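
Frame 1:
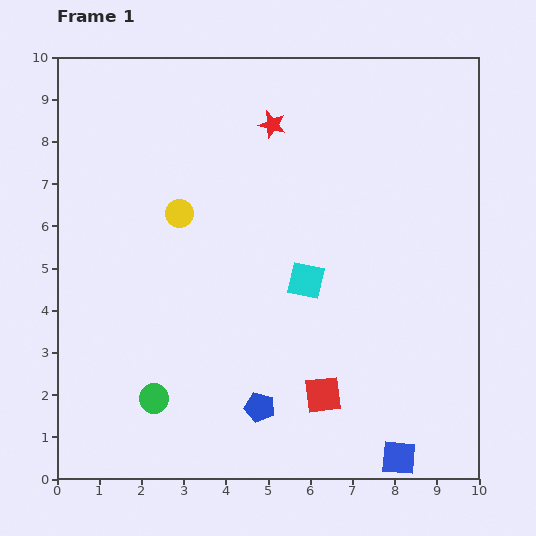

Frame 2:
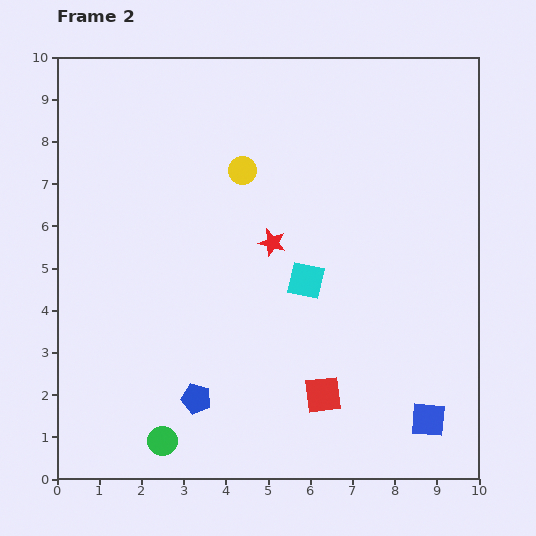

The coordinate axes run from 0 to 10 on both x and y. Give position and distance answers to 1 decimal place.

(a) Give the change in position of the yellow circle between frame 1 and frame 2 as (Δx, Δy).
(1.5, 1.0)

The yellow circle was at (2.9, 6.3) in frame 1 and (4.4, 7.3) in frame 2.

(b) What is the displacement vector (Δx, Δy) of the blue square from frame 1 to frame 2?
(0.7, 0.9)

The blue square was at (8.1, 0.5) in frame 1 and (8.8, 1.4) in frame 2.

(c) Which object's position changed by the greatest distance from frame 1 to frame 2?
the red star

(moved 2.8; next 1.8)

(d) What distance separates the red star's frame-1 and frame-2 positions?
2.8

The red star moved from (5.1, 8.4) to (5.1, 5.6), a distance of √(0.0² + 2.8²) ≈ 2.8.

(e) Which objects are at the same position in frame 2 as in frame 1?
the red square, the cyan square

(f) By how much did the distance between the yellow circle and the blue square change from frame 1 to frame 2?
-0.4

Distance in frame 1: 7.8. Distance in frame 2: 7.4.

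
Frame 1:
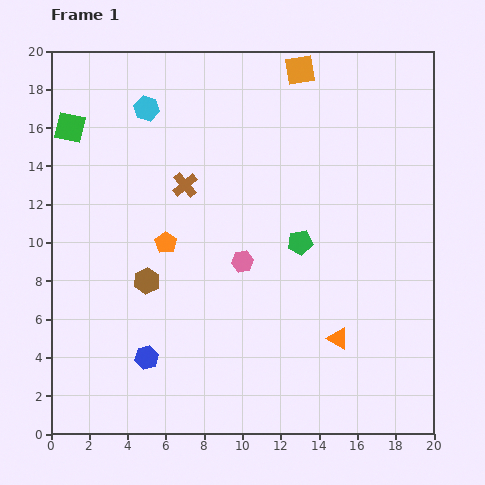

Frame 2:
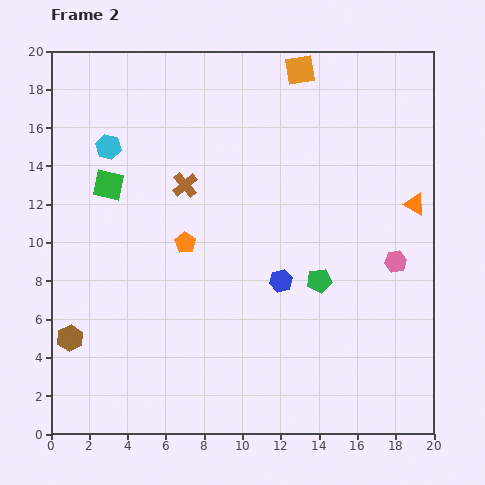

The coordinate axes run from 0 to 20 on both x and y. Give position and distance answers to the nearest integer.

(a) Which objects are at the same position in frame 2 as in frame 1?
the brown cross, the orange square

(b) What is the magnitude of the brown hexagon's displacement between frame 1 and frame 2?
5

The brown hexagon moved from (5, 8) to (1, 5), a distance of √(4² + 3²) ≈ 5.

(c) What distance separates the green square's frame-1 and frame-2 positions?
4

The green square moved from (1, 16) to (3, 13), a distance of √(2² + 3²) ≈ 4.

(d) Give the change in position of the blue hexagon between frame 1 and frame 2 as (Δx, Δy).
(7, 4)

The blue hexagon was at (5, 4) in frame 1 and (12, 8) in frame 2.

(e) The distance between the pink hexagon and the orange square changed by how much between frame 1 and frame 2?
+1

Distance in frame 1: 10. Distance in frame 2: 11.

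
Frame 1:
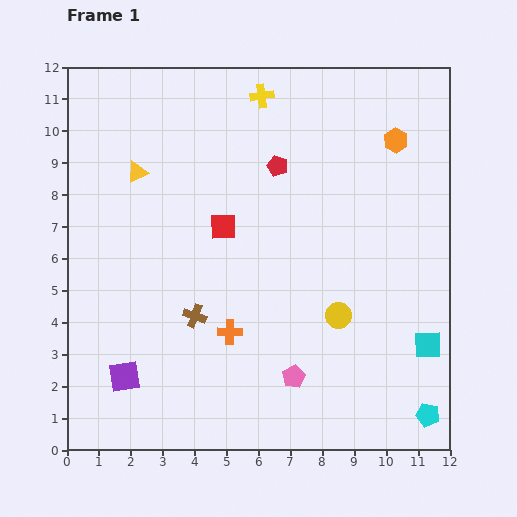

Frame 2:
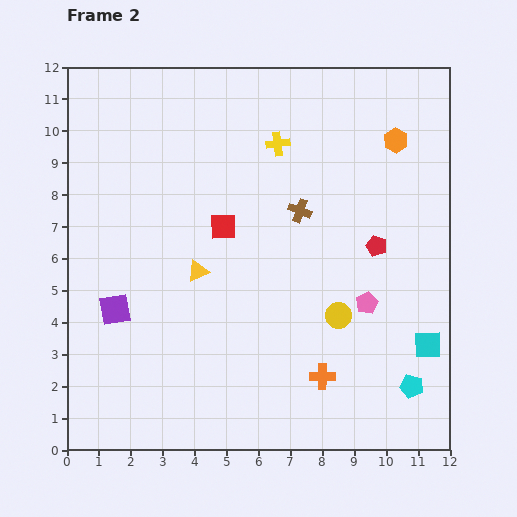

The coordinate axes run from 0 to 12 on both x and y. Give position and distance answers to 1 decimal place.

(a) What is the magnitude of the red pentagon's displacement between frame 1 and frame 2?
4.0

The red pentagon moved from (6.6, 8.9) to (9.7, 6.4), a distance of √(3.1² + 2.5²) ≈ 4.0.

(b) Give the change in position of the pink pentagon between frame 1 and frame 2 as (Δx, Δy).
(2.3, 2.3)

The pink pentagon was at (7.1, 2.3) in frame 1 and (9.4, 4.6) in frame 2.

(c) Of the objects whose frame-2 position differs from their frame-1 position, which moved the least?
the cyan pentagon

(moved 1.0)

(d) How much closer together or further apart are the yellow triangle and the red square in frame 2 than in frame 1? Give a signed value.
-1.6

Distance in frame 1: 3.2. Distance in frame 2: 1.6.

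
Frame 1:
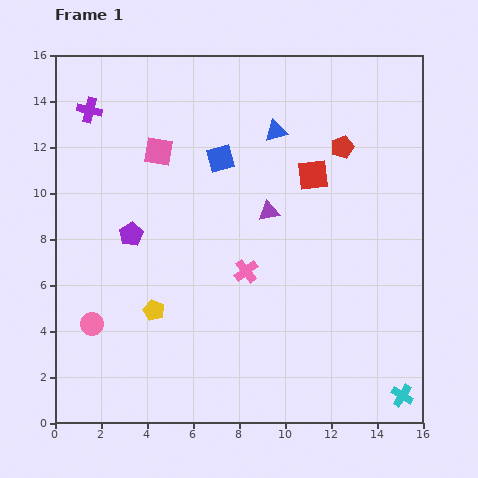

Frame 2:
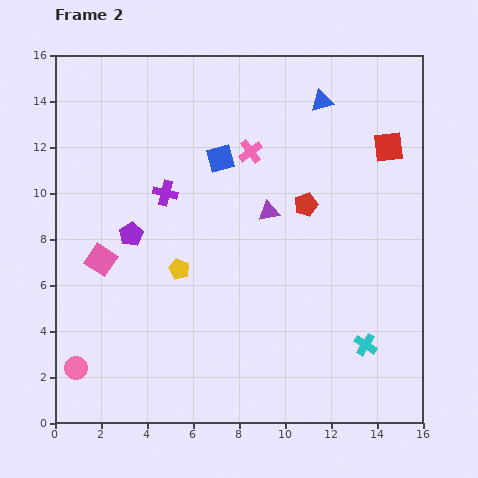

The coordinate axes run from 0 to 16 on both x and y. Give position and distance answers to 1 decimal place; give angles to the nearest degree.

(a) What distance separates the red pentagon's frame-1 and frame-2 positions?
3.0

The red pentagon moved from (12.5, 12.0) to (10.9, 9.5), a distance of √(1.6² + 2.5²) ≈ 3.0.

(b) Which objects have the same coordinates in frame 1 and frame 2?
the purple triangle, the blue square, the purple pentagon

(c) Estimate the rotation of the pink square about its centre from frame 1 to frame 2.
23° clockwise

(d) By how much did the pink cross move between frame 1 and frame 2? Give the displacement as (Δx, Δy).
(0.2, 5.2)

The pink cross was at (8.3, 6.6) in frame 1 and (8.5, 11.8) in frame 2.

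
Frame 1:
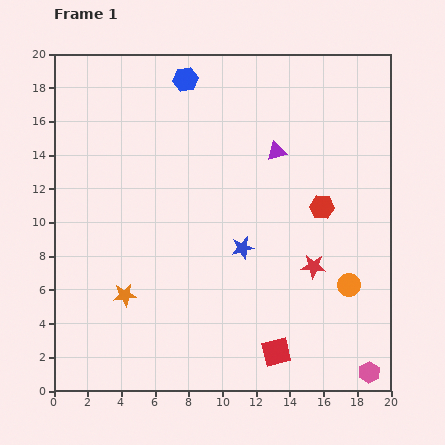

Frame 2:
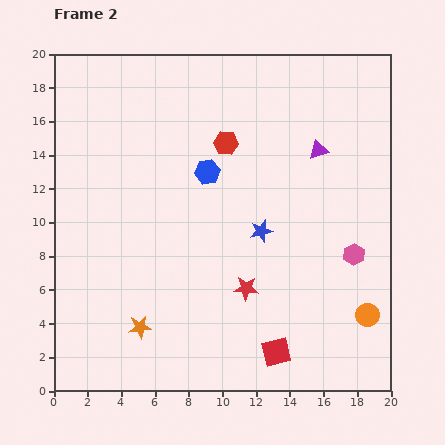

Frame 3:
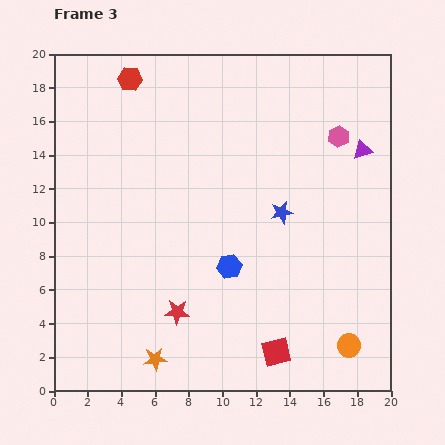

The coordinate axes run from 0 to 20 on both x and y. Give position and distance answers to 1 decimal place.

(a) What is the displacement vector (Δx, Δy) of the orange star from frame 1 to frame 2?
(0.9, -1.9)

The orange star was at (4.2, 5.7) in frame 1 and (5.1, 3.8) in frame 2.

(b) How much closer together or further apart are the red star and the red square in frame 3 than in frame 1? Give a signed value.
+0.8

Distance in frame 1: 5.6. Distance in frame 3: 6.4.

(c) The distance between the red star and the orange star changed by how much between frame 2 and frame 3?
-3.6

Distance in frame 2: 6.7. Distance in frame 3: 3.1.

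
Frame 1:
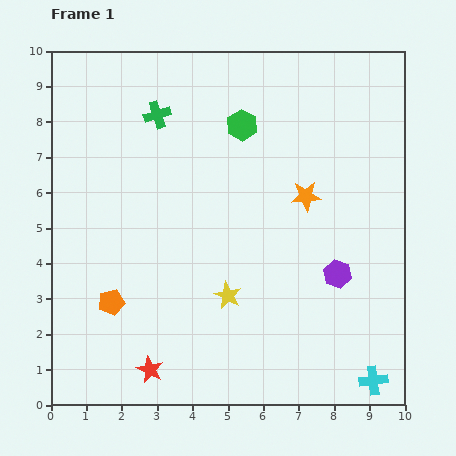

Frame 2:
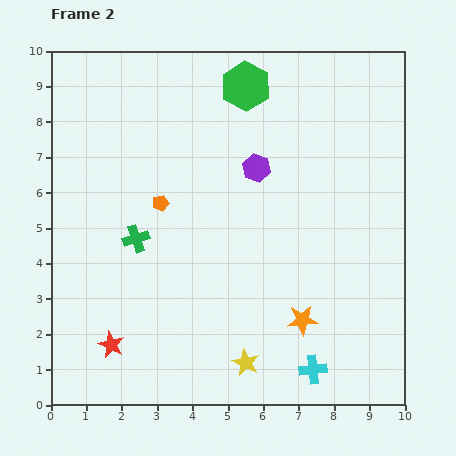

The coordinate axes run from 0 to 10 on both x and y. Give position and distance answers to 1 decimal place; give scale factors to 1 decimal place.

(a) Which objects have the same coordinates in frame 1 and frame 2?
none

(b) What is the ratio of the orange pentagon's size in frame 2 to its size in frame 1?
0.6×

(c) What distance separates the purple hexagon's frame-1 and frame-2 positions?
3.8

The purple hexagon moved from (8.1, 3.7) to (5.8, 6.7), a distance of √(2.3² + 3.0²) ≈ 3.8.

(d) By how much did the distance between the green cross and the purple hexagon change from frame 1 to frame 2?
-2.9

Distance in frame 1: 6.8. Distance in frame 2: 3.9.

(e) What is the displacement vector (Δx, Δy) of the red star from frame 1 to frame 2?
(-1.1, 0.7)

The red star was at (2.8, 1.0) in frame 1 and (1.7, 1.7) in frame 2.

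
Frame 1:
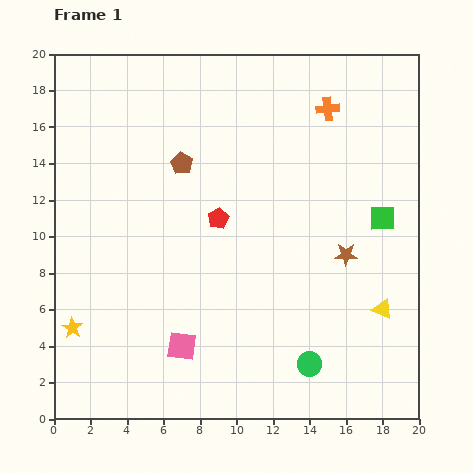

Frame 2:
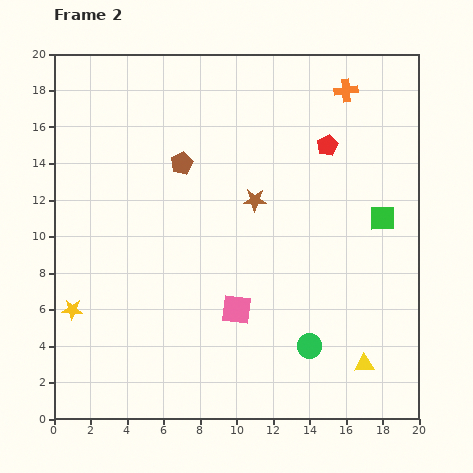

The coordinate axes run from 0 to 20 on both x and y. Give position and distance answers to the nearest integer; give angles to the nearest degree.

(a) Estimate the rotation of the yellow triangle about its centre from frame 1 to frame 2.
26° counter-clockwise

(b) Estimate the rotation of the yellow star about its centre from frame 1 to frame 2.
29° counter-clockwise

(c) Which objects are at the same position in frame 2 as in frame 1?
the green square, the brown pentagon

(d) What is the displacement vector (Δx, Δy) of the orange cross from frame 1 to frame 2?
(1, 1)

The orange cross was at (15, 17) in frame 1 and (16, 18) in frame 2.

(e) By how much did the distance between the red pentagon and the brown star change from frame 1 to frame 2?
-2

Distance in frame 1: 7. Distance in frame 2: 5.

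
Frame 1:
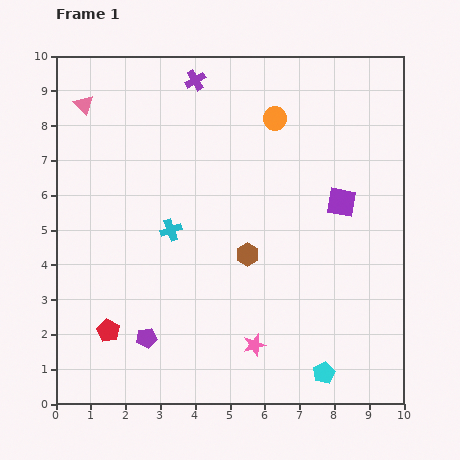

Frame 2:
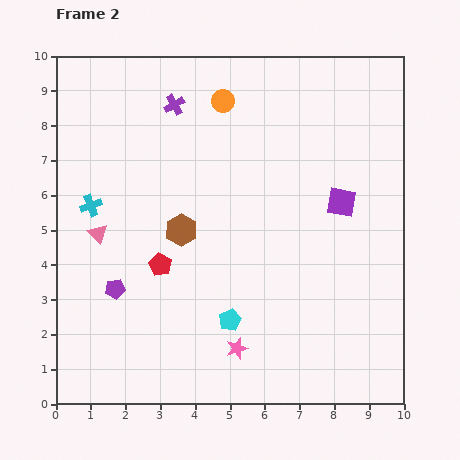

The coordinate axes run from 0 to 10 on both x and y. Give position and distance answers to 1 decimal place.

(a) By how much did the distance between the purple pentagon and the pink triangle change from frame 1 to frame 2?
-5.2

Distance in frame 1: 6.9. Distance in frame 2: 1.7.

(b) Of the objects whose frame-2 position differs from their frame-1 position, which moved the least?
the pink star

(moved 0.5)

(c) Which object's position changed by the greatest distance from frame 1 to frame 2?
the pink triangle

(moved 3.7; next 3.1)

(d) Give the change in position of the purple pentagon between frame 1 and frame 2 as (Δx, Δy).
(-0.9, 1.4)

The purple pentagon was at (2.6, 1.9) in frame 1 and (1.7, 3.3) in frame 2.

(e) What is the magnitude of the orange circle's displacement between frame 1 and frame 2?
1.6

The orange circle moved from (6.3, 8.2) to (4.8, 8.7), a distance of √(1.5² + 0.5²) ≈ 1.6.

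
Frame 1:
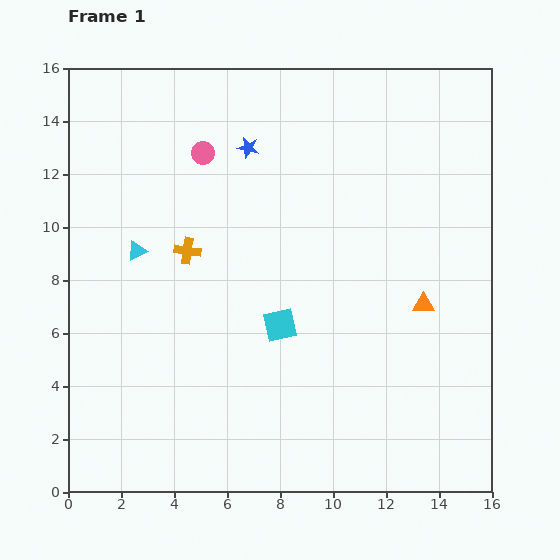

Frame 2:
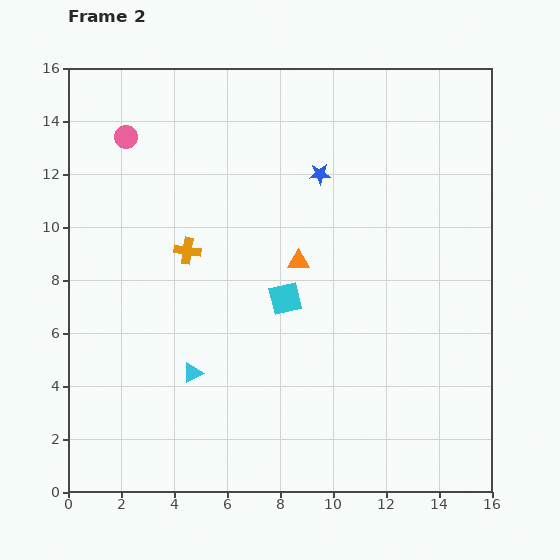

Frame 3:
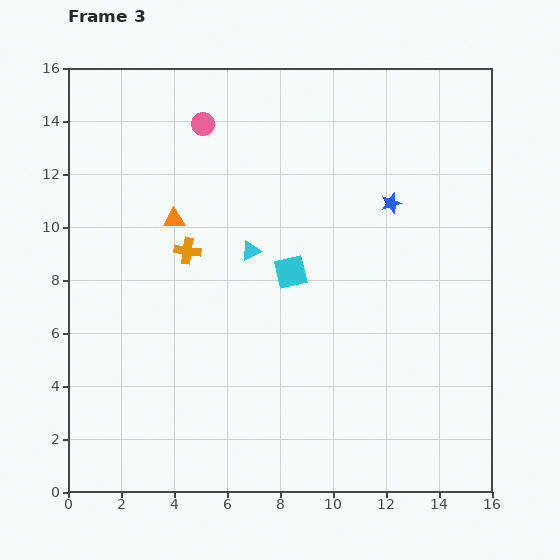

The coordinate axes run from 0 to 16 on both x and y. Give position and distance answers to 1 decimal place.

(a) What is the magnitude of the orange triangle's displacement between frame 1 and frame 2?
5.0

The orange triangle moved from (13.4, 7.1) to (8.7, 8.7), a distance of √(4.7² + 1.6²) ≈ 5.0.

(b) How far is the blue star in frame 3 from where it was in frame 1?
5.8

The blue star moved from (6.8, 13.0) to (12.2, 10.9), a distance of √(5.4² + 2.1²) ≈ 5.8.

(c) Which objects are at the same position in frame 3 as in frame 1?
the orange cross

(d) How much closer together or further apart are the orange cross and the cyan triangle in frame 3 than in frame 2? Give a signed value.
-2.2

Distance in frame 2: 4.6. Distance in frame 3: 2.4.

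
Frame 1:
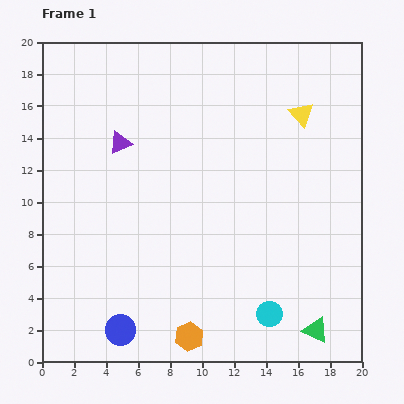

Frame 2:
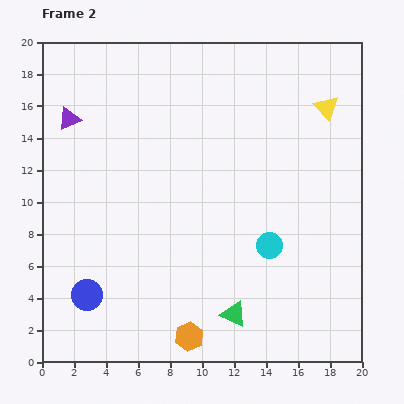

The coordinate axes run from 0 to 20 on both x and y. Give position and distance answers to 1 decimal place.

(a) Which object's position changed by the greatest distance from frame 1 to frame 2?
the green triangle

(moved 5.2; next 4.3)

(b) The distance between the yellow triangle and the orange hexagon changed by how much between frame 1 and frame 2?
+1.1

Distance in frame 1: 15.6. Distance in frame 2: 16.7.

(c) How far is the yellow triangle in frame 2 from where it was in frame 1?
1.6

The yellow triangle moved from (16.2, 15.5) to (17.8, 15.9), a distance of √(1.6² + 0.4²) ≈ 1.6.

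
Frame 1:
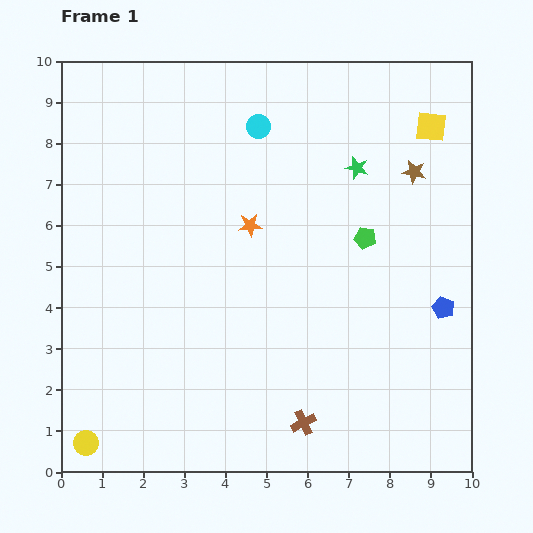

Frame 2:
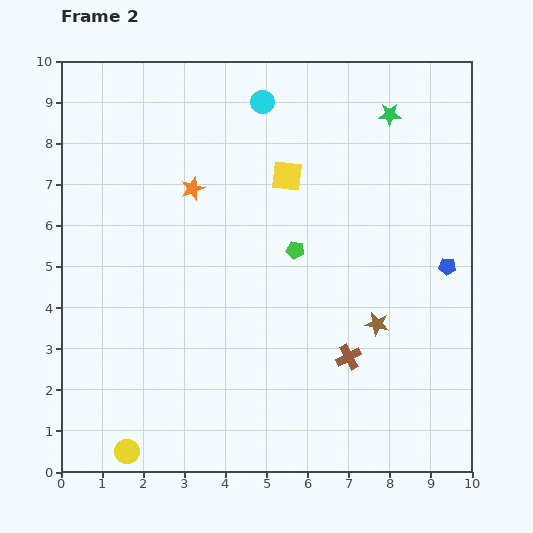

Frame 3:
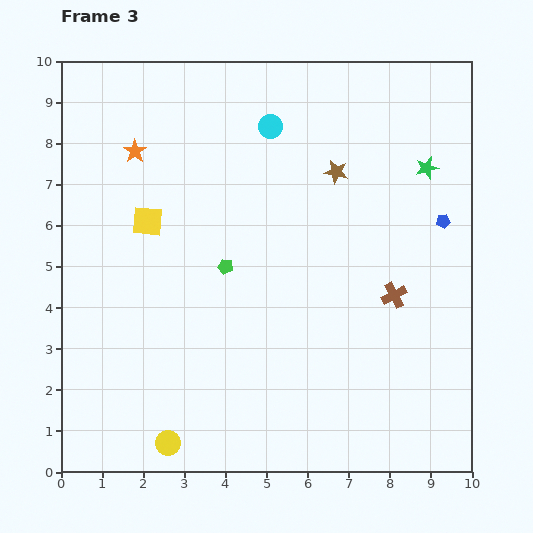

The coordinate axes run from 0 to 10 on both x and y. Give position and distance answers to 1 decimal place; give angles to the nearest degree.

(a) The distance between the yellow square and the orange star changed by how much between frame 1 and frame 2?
-2.7

Distance in frame 1: 5.0. Distance in frame 2: 2.3.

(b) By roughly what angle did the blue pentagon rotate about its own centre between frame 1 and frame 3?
30° counter-clockwise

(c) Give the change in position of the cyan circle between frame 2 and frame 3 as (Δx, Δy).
(0.2, -0.6)

The cyan circle was at (4.9, 9.0) in frame 2 and (5.1, 8.4) in frame 3.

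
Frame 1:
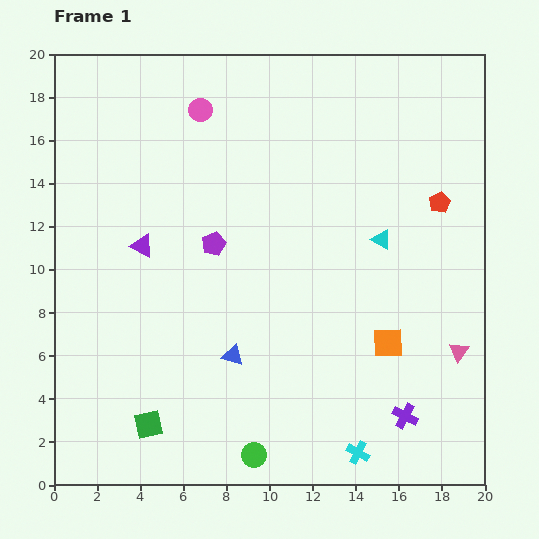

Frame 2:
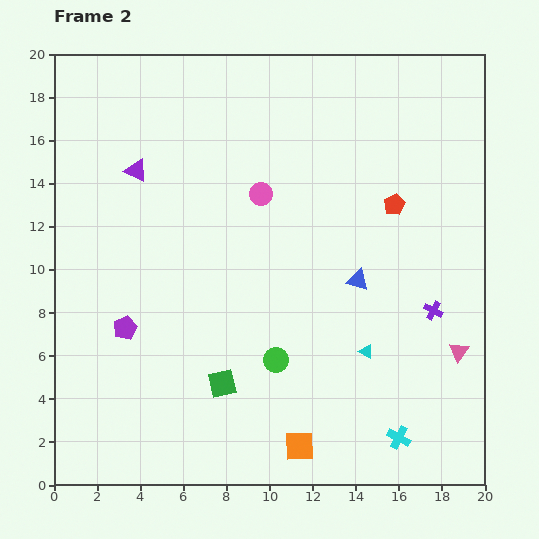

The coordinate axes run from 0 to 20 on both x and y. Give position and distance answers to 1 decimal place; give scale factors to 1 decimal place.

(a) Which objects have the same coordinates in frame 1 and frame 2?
the pink triangle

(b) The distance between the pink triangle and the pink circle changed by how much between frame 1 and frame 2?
-4.7

Distance in frame 1: 16.4. Distance in frame 2: 11.7.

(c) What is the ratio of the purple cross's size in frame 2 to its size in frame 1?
0.8×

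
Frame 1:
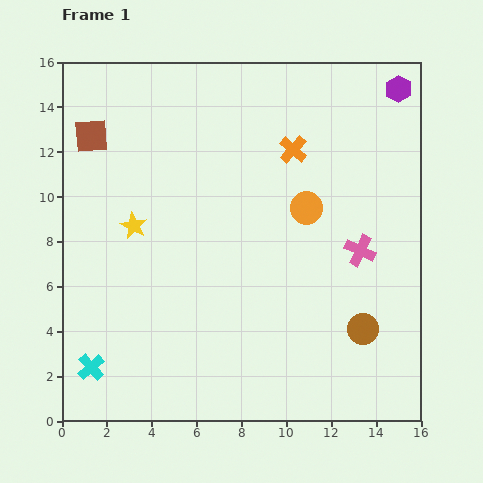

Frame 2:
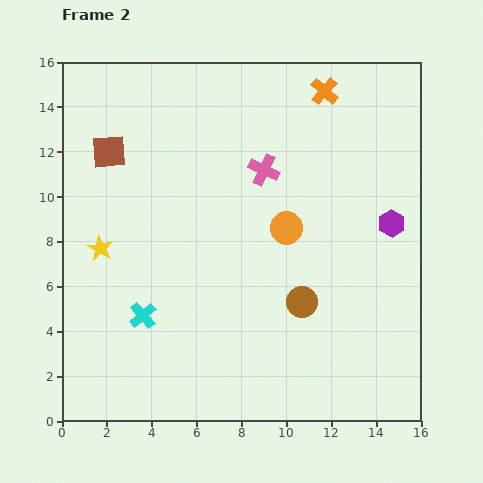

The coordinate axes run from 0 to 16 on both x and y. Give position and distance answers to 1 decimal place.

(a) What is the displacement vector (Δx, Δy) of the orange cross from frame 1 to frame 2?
(1.4, 2.6)

The orange cross was at (10.3, 12.1) in frame 1 and (11.7, 14.7) in frame 2.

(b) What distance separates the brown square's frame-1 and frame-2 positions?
1.1

The brown square moved from (1.3, 12.7) to (2.1, 12.0), a distance of √(0.8² + 0.7²) ≈ 1.1.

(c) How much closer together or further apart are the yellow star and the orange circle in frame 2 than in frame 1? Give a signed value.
+0.6

Distance in frame 1: 7.7. Distance in frame 2: 8.3.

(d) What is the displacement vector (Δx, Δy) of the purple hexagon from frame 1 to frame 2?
(-0.3, -6.0)

The purple hexagon was at (15.0, 14.8) in frame 1 and (14.7, 8.8) in frame 2.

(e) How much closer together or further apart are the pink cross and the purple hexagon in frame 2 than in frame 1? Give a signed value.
-1.2

Distance in frame 1: 7.4. Distance in frame 2: 6.2.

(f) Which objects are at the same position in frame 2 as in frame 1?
none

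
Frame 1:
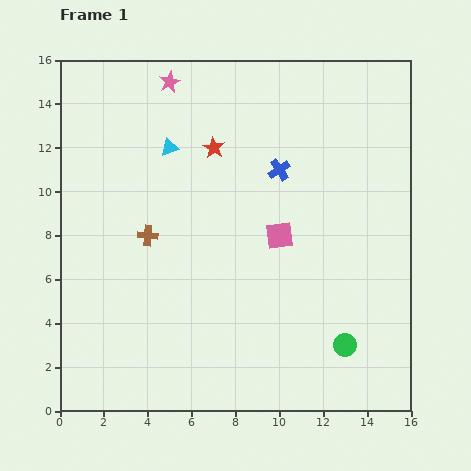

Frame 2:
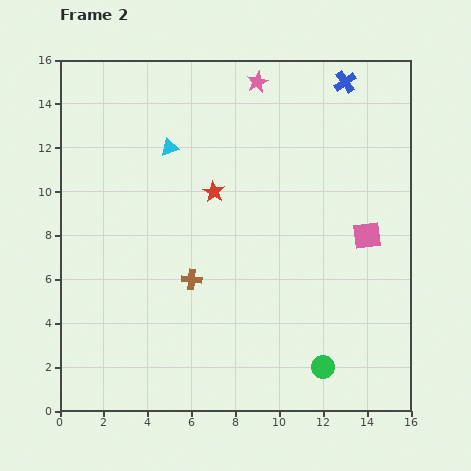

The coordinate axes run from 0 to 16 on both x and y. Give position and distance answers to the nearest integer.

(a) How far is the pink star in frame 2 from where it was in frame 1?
4

The pink star moved from (5, 15) to (9, 15), a distance of √(4² + 0²) ≈ 4.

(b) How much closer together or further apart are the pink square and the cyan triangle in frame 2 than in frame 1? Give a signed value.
+4

Distance in frame 1: 6. Distance in frame 2: 10.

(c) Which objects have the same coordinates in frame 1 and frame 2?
the cyan triangle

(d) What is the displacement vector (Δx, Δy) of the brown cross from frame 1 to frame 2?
(2, -2)

The brown cross was at (4, 8) in frame 1 and (6, 6) in frame 2.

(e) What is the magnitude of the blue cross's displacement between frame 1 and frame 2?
5

The blue cross moved from (10, 11) to (13, 15), a distance of √(3² + 4²) ≈ 5.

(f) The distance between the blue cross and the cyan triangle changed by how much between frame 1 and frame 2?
+4

Distance in frame 1: 5. Distance in frame 2: 9.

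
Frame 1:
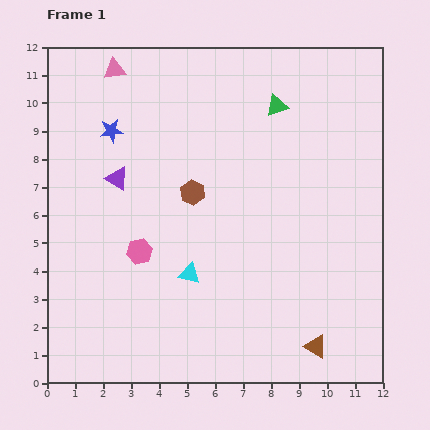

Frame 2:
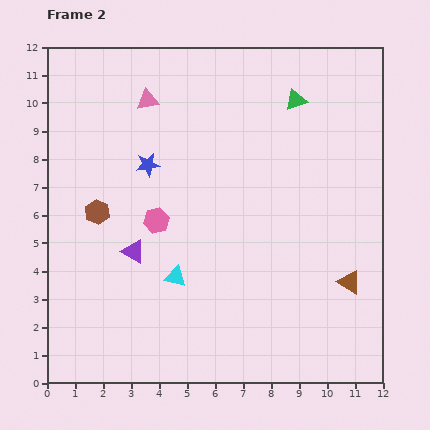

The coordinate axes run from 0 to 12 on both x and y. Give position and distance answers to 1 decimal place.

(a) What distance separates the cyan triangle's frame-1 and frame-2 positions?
0.5

The cyan triangle moved from (5.1, 3.9) to (4.6, 3.8), a distance of √(0.5² + 0.1²) ≈ 0.5.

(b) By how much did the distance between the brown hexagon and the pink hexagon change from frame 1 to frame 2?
-0.7

Distance in frame 1: 2.8. Distance in frame 2: 2.1.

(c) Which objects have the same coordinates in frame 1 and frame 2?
none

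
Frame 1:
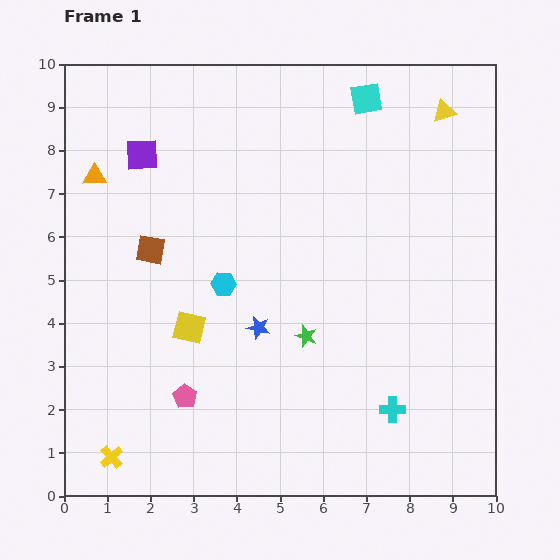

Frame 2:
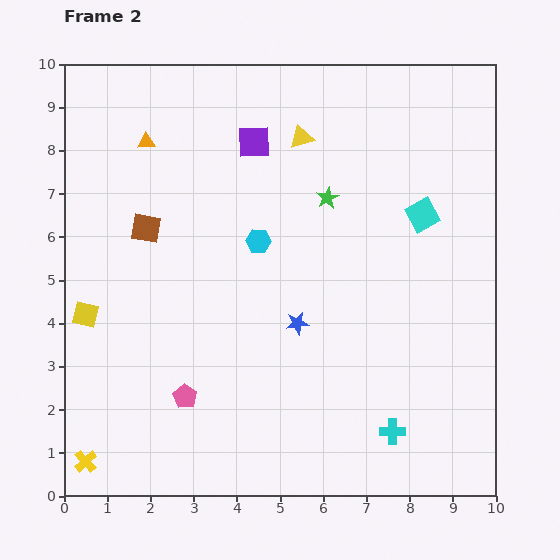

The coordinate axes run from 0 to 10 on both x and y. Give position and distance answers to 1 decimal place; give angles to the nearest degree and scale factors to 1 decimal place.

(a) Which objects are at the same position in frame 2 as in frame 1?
the pink pentagon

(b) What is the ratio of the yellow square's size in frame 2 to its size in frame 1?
0.8×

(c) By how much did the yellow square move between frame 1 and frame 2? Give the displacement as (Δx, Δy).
(-2.4, 0.3)

The yellow square was at (2.9, 3.9) in frame 1 and (0.5, 4.2) in frame 2.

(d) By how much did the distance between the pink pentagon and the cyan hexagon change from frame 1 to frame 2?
+1.2

Distance in frame 1: 2.8. Distance in frame 2: 4.0.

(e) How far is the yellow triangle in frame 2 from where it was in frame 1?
3.4

The yellow triangle moved from (8.8, 8.9) to (5.5, 8.3), a distance of √(3.3² + 0.6²) ≈ 3.4.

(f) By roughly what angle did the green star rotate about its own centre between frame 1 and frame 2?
24° clockwise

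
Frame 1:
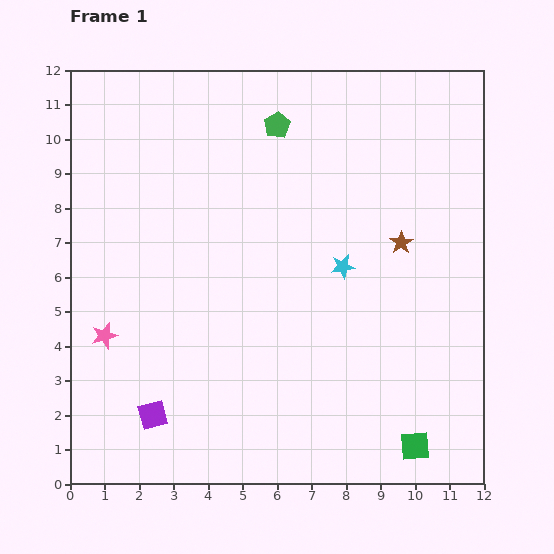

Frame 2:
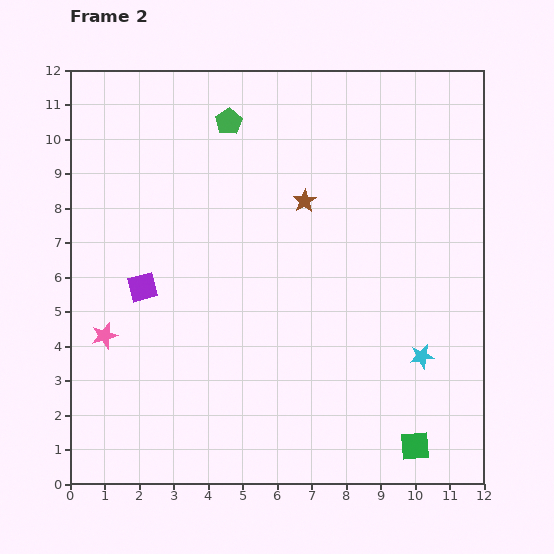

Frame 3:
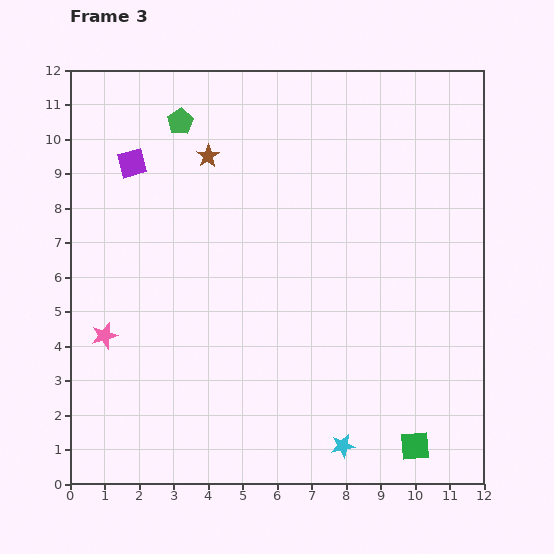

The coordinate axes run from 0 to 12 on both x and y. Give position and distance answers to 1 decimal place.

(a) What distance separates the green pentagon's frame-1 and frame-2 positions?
1.4

The green pentagon moved from (6.0, 10.4) to (4.6, 10.5), a distance of √(1.4² + 0.1²) ≈ 1.4.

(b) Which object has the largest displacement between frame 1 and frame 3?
the purple square

(moved 7.3; next 6.1)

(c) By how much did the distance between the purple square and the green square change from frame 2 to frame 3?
+2.5

Distance in frame 2: 9.1. Distance in frame 3: 11.6.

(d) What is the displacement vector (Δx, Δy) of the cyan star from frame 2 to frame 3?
(-2.3, -2.6)

The cyan star was at (10.2, 3.7) in frame 2 and (7.9, 1.1) in frame 3.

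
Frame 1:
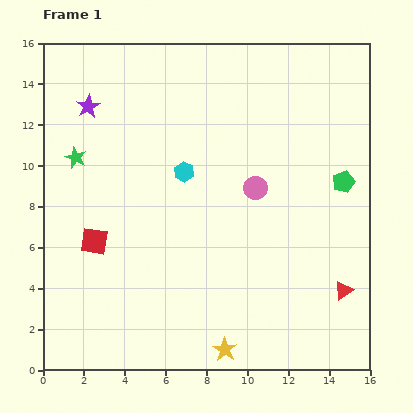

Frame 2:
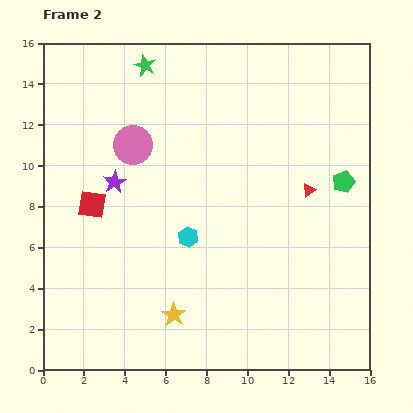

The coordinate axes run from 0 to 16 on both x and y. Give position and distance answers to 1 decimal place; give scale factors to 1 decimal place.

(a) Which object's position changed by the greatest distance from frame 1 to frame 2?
the pink circle

(moved 6.4; next 5.6)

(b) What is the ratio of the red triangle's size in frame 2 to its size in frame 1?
0.7×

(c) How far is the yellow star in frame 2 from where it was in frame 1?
3.0

The yellow star moved from (8.9, 1.0) to (6.4, 2.7), a distance of √(2.5² + 1.7²) ≈ 3.0.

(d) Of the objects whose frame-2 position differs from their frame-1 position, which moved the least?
the red square

(moved 1.8)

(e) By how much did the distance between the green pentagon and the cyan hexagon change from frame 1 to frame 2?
+0.3

Distance in frame 1: 7.8. Distance in frame 2: 8.1.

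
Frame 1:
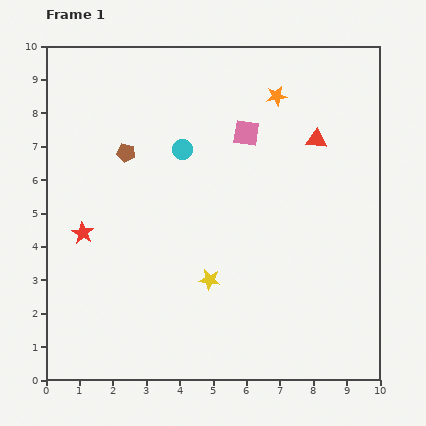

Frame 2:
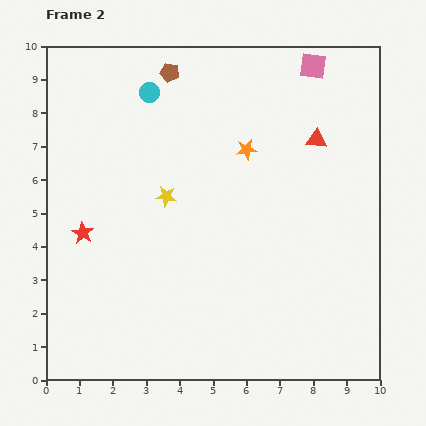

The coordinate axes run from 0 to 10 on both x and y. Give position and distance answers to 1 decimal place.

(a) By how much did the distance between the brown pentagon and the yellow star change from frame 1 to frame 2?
-0.8

Distance in frame 1: 4.5. Distance in frame 2: 3.7.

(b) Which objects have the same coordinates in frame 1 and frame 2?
the red star, the red triangle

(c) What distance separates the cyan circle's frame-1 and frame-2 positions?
2.0

The cyan circle moved from (4.1, 6.9) to (3.1, 8.6), a distance of √(1.0² + 1.7²) ≈ 2.0.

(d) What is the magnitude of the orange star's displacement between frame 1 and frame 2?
1.8

The orange star moved from (6.9, 8.5) to (6.0, 6.9), a distance of √(0.9² + 1.6²) ≈ 1.8.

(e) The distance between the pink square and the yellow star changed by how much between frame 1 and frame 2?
+1.4

Distance in frame 1: 4.5. Distance in frame 2: 5.9.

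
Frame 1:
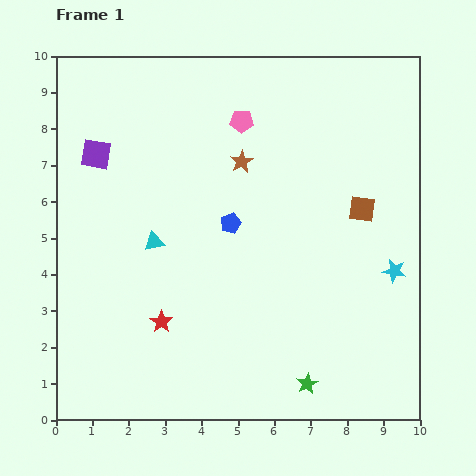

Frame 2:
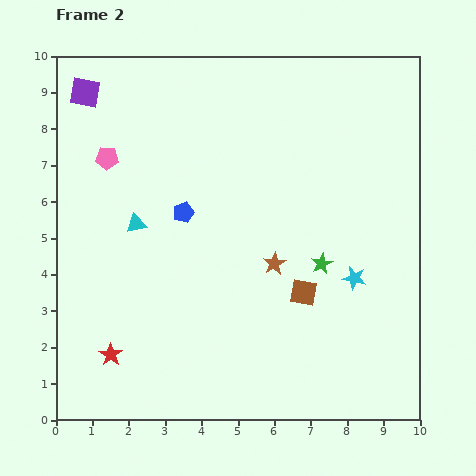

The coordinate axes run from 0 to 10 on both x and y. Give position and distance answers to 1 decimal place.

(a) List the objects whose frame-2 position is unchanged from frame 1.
none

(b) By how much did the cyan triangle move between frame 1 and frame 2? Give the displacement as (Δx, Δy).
(-0.5, 0.5)

The cyan triangle was at (2.7, 4.9) in frame 1 and (2.2, 5.4) in frame 2.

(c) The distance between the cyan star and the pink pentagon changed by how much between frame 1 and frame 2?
+1.7

Distance in frame 1: 5.9. Distance in frame 2: 7.6.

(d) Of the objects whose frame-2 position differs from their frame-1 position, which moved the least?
the cyan triangle

(moved 0.7)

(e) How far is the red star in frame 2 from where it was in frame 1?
1.7

The red star moved from (2.9, 2.7) to (1.5, 1.8), a distance of √(1.4² + 0.9²) ≈ 1.7.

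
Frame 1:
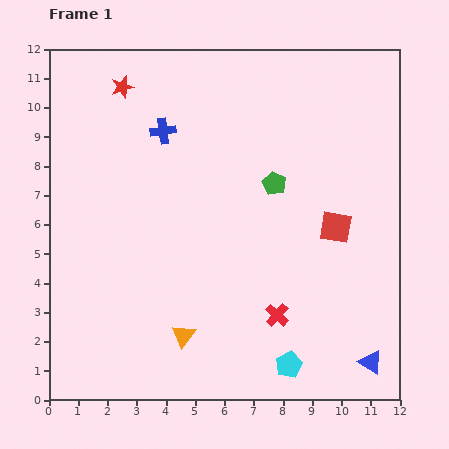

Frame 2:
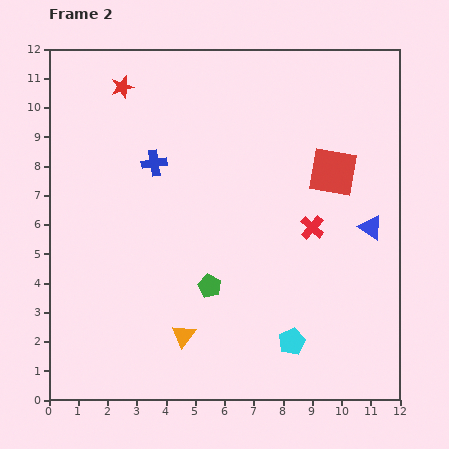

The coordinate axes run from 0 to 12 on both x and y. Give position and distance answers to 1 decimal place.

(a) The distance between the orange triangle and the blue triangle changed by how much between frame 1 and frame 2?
+0.9

Distance in frame 1: 6.5. Distance in frame 2: 7.4.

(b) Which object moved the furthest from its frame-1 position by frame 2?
the blue triangle

(moved 4.6; next 4.1)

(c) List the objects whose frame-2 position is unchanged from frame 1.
the red star, the orange triangle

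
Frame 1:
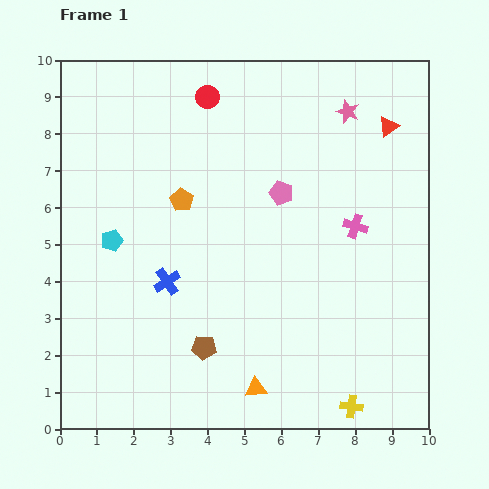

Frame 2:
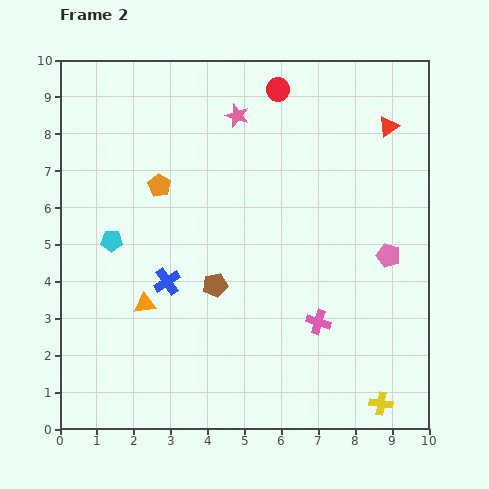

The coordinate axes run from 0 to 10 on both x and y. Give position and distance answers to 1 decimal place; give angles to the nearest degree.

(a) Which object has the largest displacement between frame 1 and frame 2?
the orange triangle

(moved 3.8; next 3.4)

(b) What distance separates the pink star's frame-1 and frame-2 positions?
3.0

The pink star moved from (7.8, 8.6) to (4.8, 8.5), a distance of √(3.0² + 0.1²) ≈ 3.0.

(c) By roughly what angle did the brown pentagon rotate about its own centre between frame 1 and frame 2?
16° counter-clockwise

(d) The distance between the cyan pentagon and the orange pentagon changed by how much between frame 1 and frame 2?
-0.2

Distance in frame 1: 2.2. Distance in frame 2: 2.0.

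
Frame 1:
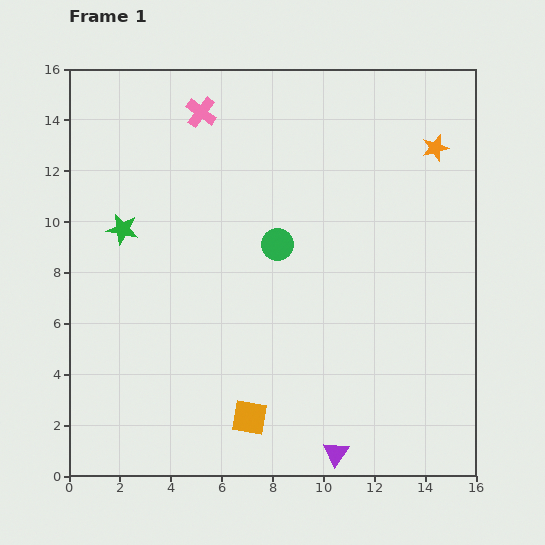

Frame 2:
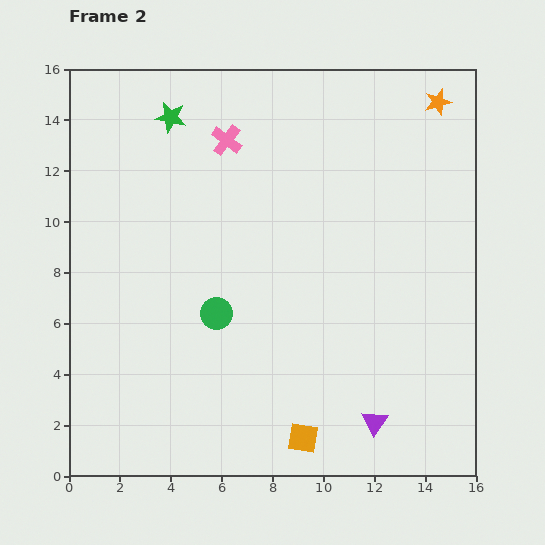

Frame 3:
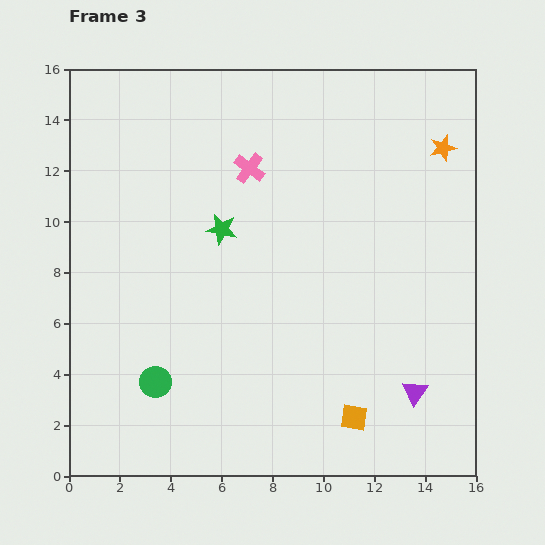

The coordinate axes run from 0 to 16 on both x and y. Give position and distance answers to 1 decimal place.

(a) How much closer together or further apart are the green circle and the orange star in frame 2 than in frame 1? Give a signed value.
+4.7

Distance in frame 1: 7.3. Distance in frame 2: 12.0.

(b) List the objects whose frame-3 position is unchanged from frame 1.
none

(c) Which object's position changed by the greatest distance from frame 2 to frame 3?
the green star

(moved 4.8; next 3.6)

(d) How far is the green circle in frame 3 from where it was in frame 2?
3.6

The green circle moved from (5.8, 6.4) to (3.4, 3.7), a distance of √(2.4² + 2.7²) ≈ 3.6.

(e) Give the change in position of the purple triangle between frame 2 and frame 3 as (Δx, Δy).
(1.6, 1.2)

The purple triangle was at (12.0, 2.1) in frame 2 and (13.6, 3.3) in frame 3.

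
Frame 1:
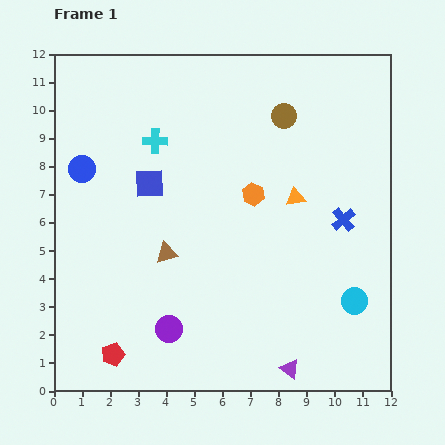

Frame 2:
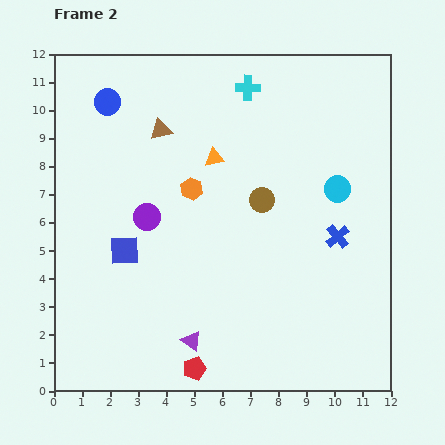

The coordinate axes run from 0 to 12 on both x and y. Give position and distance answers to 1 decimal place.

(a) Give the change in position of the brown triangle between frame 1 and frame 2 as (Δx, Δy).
(-0.2, 4.4)

The brown triangle was at (4.0, 4.9) in frame 1 and (3.8, 9.3) in frame 2.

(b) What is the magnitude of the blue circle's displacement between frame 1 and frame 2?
2.6

The blue circle moved from (1.0, 7.9) to (1.9, 10.3), a distance of √(0.9² + 2.4²) ≈ 2.6.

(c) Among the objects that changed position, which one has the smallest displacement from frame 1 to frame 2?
the blue cross

(moved 0.6)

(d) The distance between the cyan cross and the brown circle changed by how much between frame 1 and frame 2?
-0.7

Distance in frame 1: 4.7. Distance in frame 2: 4.0.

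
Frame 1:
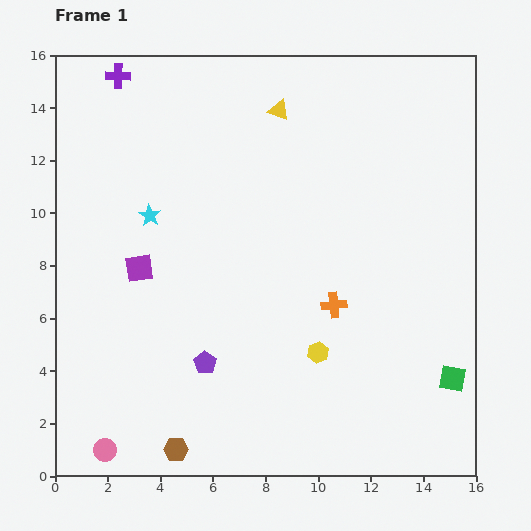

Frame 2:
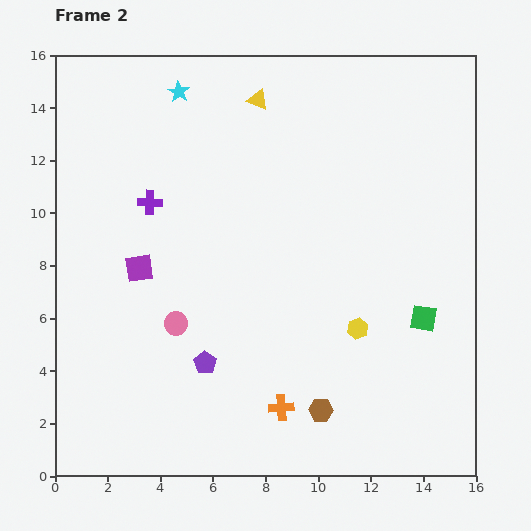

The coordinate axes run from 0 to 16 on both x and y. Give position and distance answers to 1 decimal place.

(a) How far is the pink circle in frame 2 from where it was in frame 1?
5.5

The pink circle moved from (1.9, 1.0) to (4.6, 5.8), a distance of √(2.7² + 4.8²) ≈ 5.5.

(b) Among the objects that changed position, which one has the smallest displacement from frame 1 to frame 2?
the yellow triangle

(moved 0.9)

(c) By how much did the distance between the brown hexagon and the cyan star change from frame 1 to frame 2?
+4.3

Distance in frame 1: 9.0. Distance in frame 2: 13.3.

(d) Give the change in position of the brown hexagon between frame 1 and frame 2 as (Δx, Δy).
(5.5, 1.5)

The brown hexagon was at (4.6, 1.0) in frame 1 and (10.1, 2.5) in frame 2.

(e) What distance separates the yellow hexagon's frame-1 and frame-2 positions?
1.7

The yellow hexagon moved from (10.0, 4.7) to (11.5, 5.6), a distance of √(1.5² + 0.9²) ≈ 1.7.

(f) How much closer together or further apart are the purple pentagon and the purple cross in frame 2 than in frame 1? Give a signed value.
-4.9

Distance in frame 1: 11.4. Distance in frame 2: 6.5.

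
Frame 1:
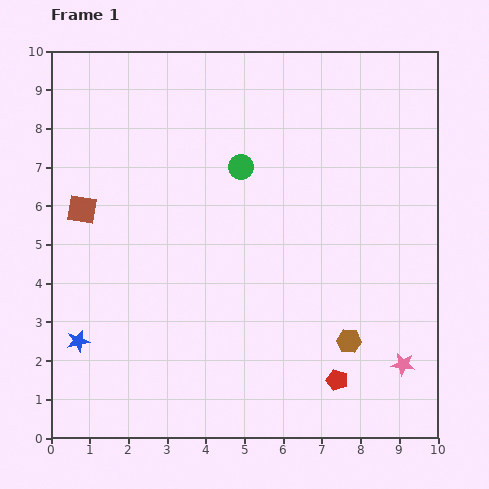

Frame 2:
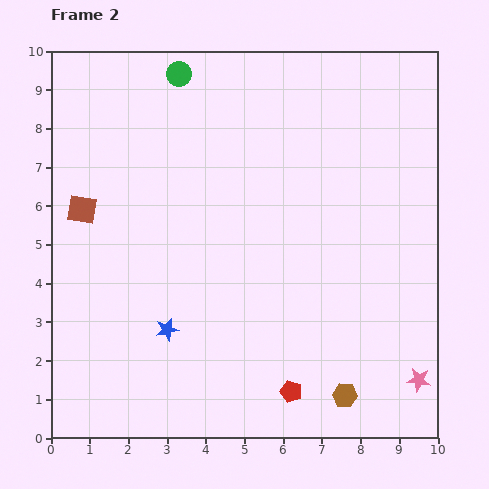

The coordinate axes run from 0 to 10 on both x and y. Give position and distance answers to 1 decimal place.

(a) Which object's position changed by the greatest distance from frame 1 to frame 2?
the green circle

(moved 2.9; next 2.3)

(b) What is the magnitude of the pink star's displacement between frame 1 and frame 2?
0.6

The pink star moved from (9.1, 1.9) to (9.5, 1.5), a distance of √(0.4² + 0.4²) ≈ 0.6.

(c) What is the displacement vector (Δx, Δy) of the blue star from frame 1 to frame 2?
(2.3, 0.3)

The blue star was at (0.7, 2.5) in frame 1 and (3.0, 2.8) in frame 2.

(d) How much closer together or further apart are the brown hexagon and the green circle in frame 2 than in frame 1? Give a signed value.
+4.0

Distance in frame 1: 5.3. Distance in frame 2: 9.3.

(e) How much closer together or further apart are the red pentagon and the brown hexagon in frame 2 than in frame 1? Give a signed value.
+0.4

Distance in frame 1: 1.0. Distance in frame 2: 1.4.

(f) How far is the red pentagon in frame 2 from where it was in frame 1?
1.2

The red pentagon moved from (7.4, 1.5) to (6.2, 1.2), a distance of √(1.2² + 0.3²) ≈ 1.2.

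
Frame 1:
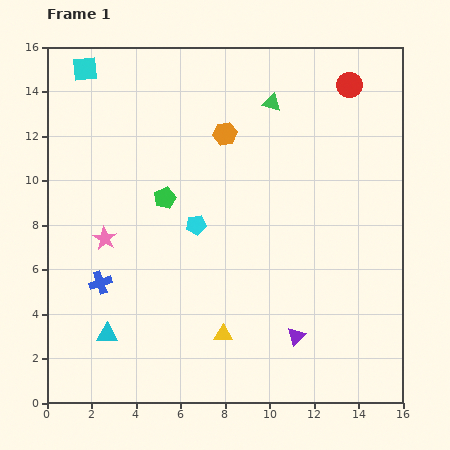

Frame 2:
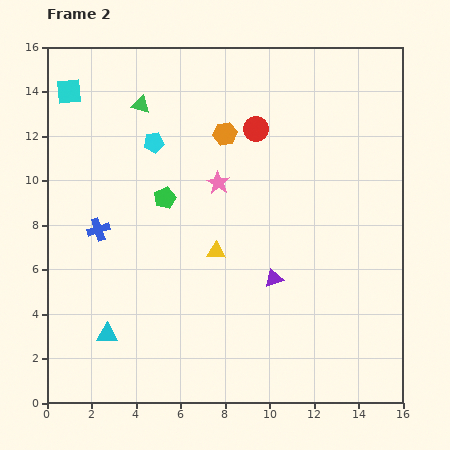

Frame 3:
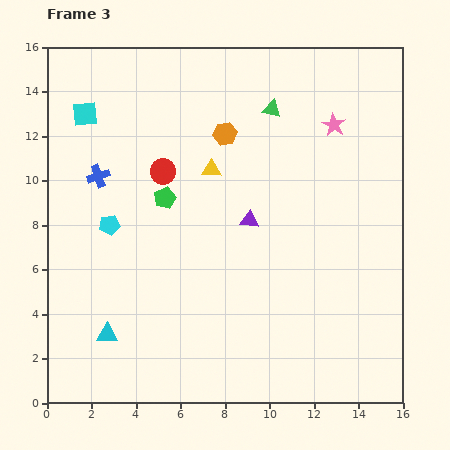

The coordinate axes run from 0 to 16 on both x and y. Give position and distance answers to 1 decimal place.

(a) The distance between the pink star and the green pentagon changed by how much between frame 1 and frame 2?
-0.7

Distance in frame 1: 3.2. Distance in frame 2: 2.5.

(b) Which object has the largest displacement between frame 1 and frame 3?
the pink star

(moved 11.5; next 9.3)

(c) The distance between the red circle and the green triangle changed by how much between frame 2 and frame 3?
+0.3

Distance in frame 2: 5.3. Distance in frame 3: 5.6.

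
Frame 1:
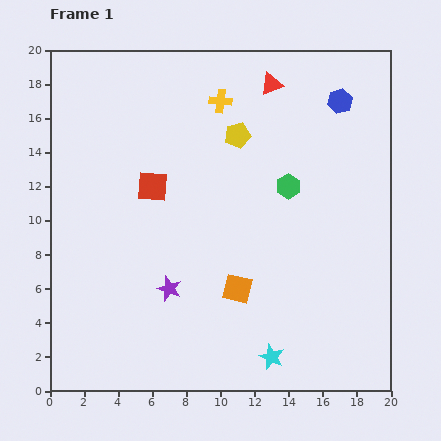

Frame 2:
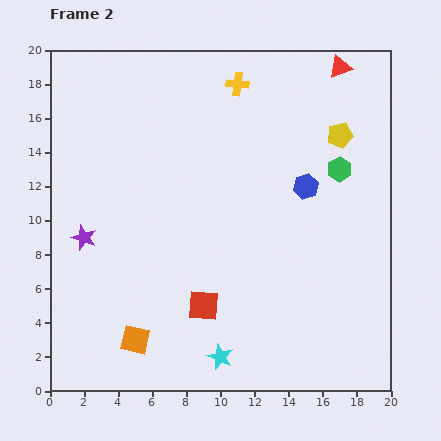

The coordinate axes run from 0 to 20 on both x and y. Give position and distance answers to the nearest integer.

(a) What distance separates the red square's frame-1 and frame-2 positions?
8

The red square moved from (6, 12) to (9, 5), a distance of √(3² + 7²) ≈ 8.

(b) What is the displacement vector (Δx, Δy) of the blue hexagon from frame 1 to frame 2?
(-2, -5)

The blue hexagon was at (17, 17) in frame 1 and (15, 12) in frame 2.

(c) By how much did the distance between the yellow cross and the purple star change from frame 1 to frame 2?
+2

Distance in frame 1: 11. Distance in frame 2: 13.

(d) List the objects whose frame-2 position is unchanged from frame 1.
none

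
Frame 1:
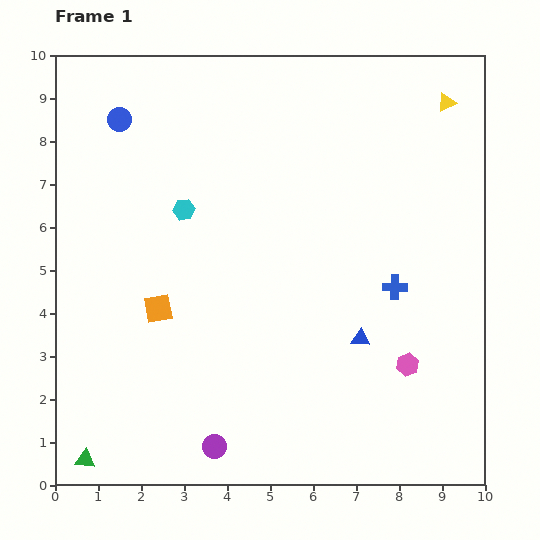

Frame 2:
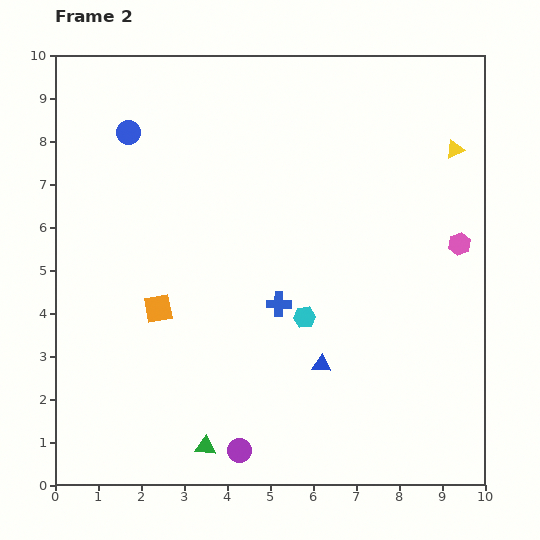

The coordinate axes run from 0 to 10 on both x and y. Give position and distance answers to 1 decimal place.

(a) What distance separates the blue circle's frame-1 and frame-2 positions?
0.4

The blue circle moved from (1.5, 8.5) to (1.7, 8.2), a distance of √(0.2² + 0.3²) ≈ 0.4.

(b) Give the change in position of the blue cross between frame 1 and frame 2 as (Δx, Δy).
(-2.7, -0.4)

The blue cross was at (7.9, 4.6) in frame 1 and (5.2, 4.2) in frame 2.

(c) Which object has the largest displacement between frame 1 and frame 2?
the cyan hexagon

(moved 3.8; next 3.0)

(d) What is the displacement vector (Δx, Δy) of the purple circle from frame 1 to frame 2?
(0.6, -0.1)

The purple circle was at (3.7, 0.9) in frame 1 and (4.3, 0.8) in frame 2.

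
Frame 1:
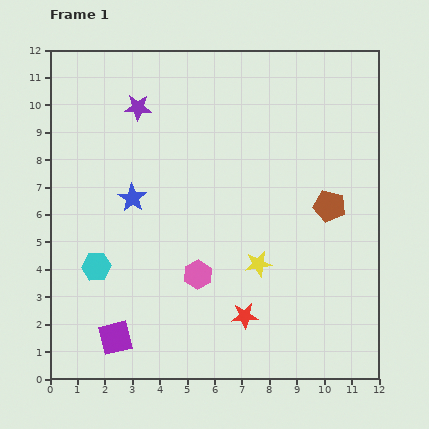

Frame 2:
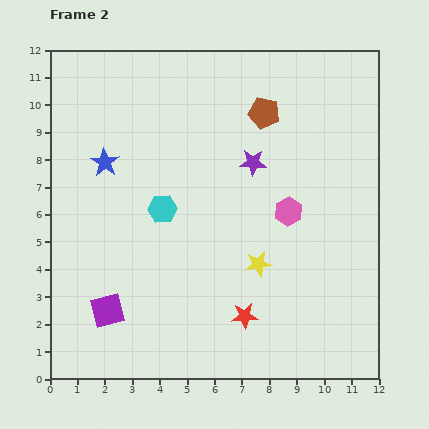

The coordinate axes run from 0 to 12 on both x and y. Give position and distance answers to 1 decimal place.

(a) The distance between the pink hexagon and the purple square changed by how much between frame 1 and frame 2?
+3.7

Distance in frame 1: 3.8. Distance in frame 2: 7.5.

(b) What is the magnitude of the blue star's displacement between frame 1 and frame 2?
1.6

The blue star moved from (3.0, 6.6) to (2.0, 7.9), a distance of √(1.0² + 1.3²) ≈ 1.6.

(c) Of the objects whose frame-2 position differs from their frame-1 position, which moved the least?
the purple square

(moved 1.0)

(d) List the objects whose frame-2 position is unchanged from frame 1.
the red star, the yellow star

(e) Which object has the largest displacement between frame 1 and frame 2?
the purple star

(moved 4.7; next 4.2)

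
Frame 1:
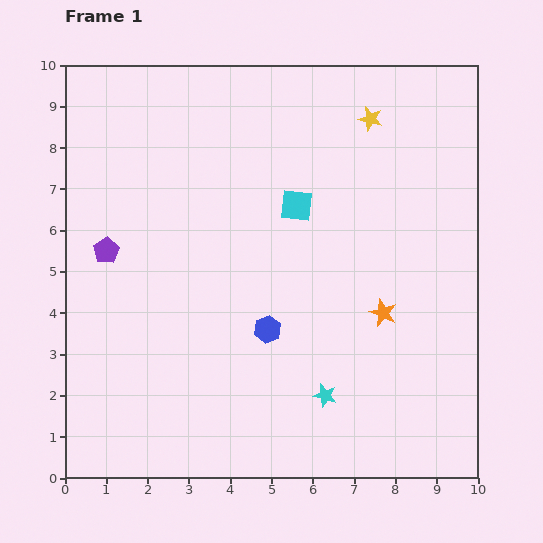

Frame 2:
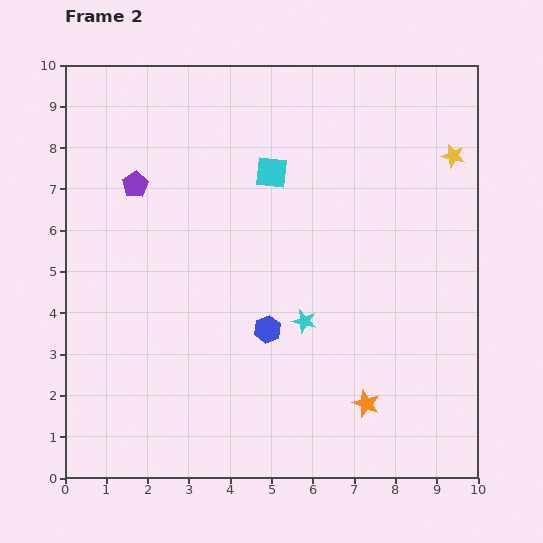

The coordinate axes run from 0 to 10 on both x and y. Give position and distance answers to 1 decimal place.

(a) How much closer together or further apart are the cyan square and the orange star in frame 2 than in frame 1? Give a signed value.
+2.8

Distance in frame 1: 3.3. Distance in frame 2: 6.1.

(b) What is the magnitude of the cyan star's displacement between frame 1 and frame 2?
1.9

The cyan star moved from (6.3, 2.0) to (5.8, 3.8), a distance of √(0.5² + 1.8²) ≈ 1.9.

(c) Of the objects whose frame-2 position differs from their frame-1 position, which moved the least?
the cyan square

(moved 1.0)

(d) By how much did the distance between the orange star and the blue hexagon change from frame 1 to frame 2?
+0.2

Distance in frame 1: 2.8. Distance in frame 2: 3.0.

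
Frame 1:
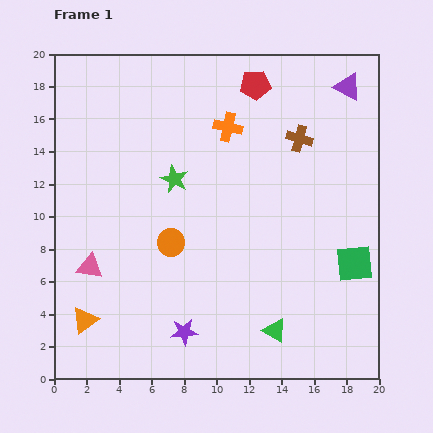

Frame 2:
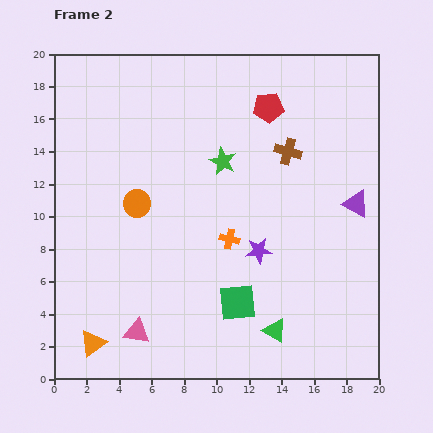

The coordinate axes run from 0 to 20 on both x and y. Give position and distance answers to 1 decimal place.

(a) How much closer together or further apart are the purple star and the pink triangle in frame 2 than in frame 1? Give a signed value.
+2.0

Distance in frame 1: 7.0. Distance in frame 2: 9.0.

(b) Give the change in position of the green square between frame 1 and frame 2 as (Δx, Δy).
(-7.2, -2.4)

The green square was at (18.5, 7.1) in frame 1 and (11.3, 4.7) in frame 2.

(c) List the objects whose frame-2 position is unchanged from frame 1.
the green triangle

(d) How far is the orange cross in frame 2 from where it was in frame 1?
6.9

The orange cross moved from (10.7, 15.5) to (10.8, 8.6), a distance of √(0.1² + 6.9²) ≈ 6.9.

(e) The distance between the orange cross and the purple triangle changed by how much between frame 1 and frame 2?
+0.3

Distance in frame 1: 7.8. Distance in frame 2: 8.1.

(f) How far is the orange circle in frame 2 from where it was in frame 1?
3.2

The orange circle moved from (7.2, 8.4) to (5.1, 10.8), a distance of √(2.1² + 2.4²) ≈ 3.2.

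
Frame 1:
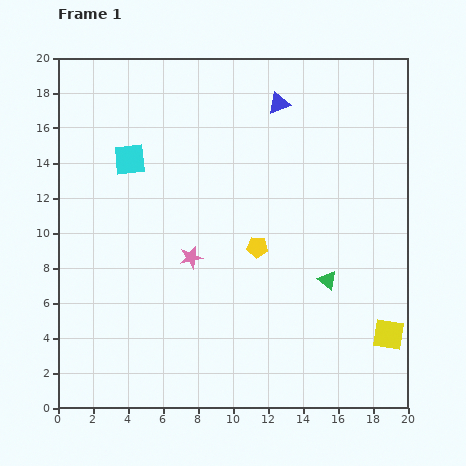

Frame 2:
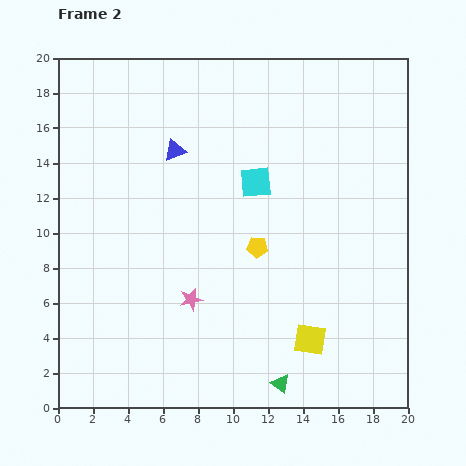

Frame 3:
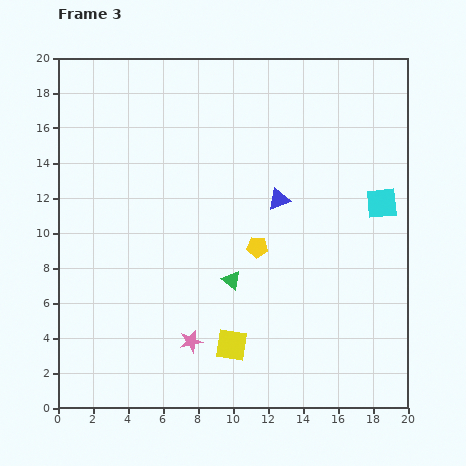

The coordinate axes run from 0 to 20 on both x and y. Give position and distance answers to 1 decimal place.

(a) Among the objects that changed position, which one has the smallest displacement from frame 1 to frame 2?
the pink star

(moved 2.4)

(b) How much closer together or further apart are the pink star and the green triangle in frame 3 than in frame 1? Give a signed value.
-3.7

Distance in frame 1: 7.9. Distance in frame 3: 4.2.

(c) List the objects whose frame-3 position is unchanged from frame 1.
the yellow pentagon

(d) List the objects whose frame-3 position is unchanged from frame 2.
the yellow pentagon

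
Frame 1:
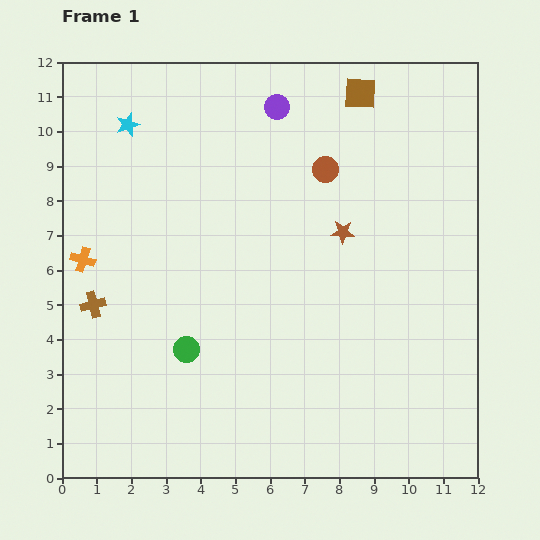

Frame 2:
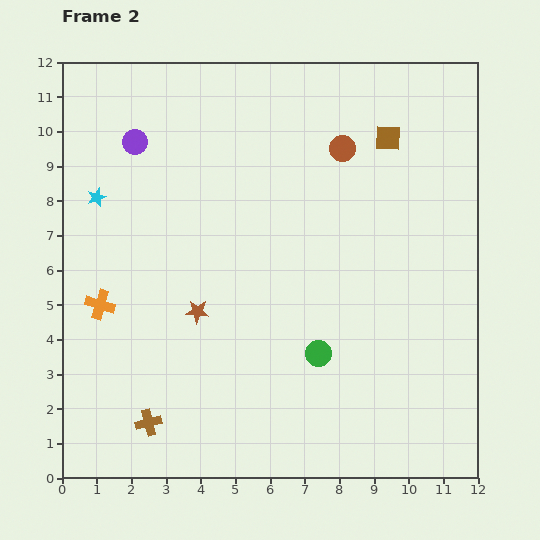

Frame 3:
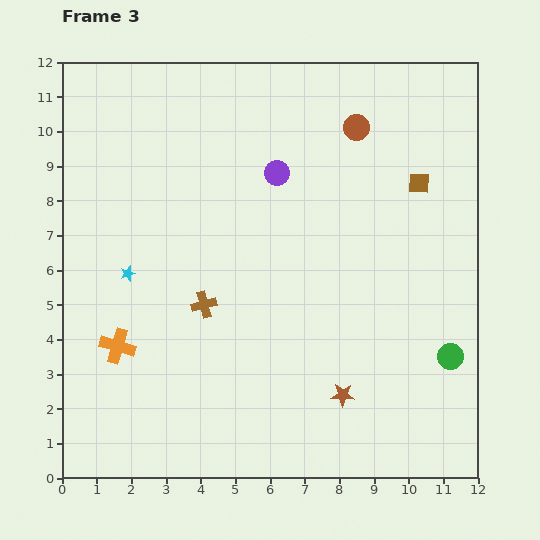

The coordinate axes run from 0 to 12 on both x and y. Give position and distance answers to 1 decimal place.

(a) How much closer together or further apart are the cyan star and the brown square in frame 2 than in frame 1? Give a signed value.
+1.8

Distance in frame 1: 6.8. Distance in frame 2: 8.6.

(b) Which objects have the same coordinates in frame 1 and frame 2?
none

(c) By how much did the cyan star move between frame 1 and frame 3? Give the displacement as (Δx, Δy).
(0.0, -4.3)

The cyan star was at (1.9, 10.2) in frame 1 and (1.9, 5.9) in frame 3.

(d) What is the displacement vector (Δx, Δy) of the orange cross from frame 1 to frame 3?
(1.0, -2.5)

The orange cross was at (0.6, 6.3) in frame 1 and (1.6, 3.8) in frame 3.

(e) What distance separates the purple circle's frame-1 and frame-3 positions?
1.9

The purple circle moved from (6.2, 10.7) to (6.2, 8.8), a distance of √(0.0² + 1.9²) ≈ 1.9.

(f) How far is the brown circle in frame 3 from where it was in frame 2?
0.7

The brown circle moved from (8.1, 9.5) to (8.5, 10.1), a distance of √(0.4² + 0.6²) ≈ 0.7.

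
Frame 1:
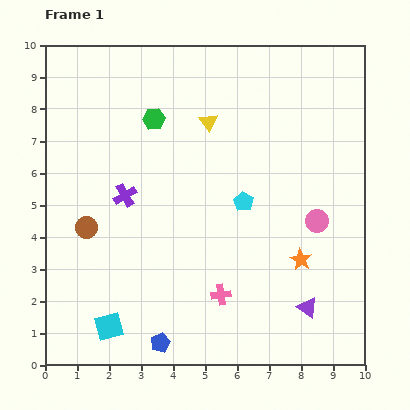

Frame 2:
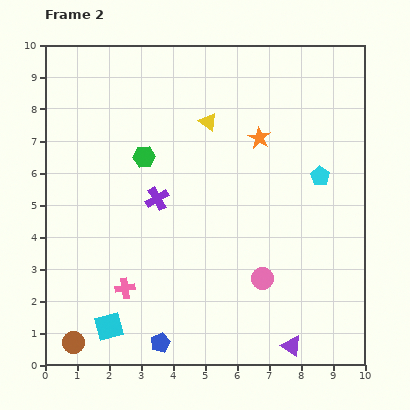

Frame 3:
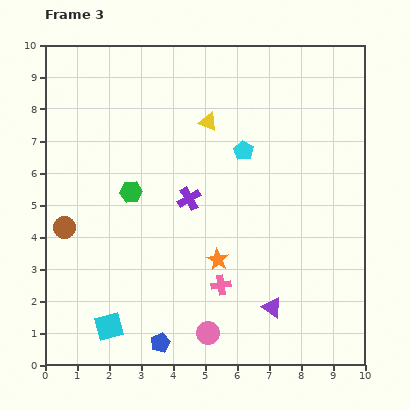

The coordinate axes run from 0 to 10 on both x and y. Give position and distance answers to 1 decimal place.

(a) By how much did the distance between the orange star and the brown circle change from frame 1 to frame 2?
+1.8

Distance in frame 1: 6.8. Distance in frame 2: 8.6.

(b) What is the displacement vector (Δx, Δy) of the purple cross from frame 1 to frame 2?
(1.0, -0.1)

The purple cross was at (2.5, 5.3) in frame 1 and (3.5, 5.2) in frame 2.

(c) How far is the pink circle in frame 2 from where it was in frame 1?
2.5

The pink circle moved from (8.5, 4.5) to (6.8, 2.7), a distance of √(1.7² + 1.8²) ≈ 2.5.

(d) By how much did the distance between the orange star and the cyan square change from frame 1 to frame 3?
-2.4

Distance in frame 1: 6.4. Distance in frame 3: 4.0.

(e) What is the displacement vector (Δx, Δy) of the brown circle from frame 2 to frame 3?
(-0.3, 3.6)

The brown circle was at (0.9, 0.7) in frame 2 and (0.6, 4.3) in frame 3.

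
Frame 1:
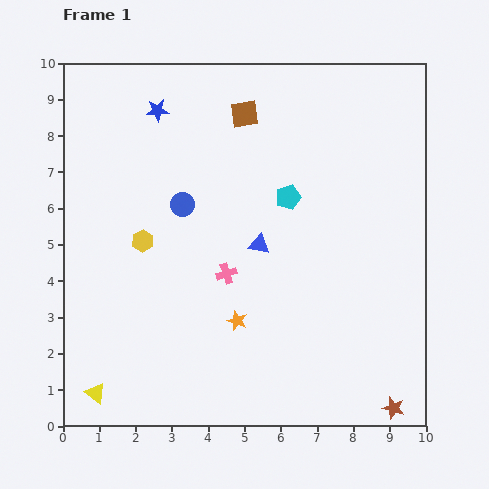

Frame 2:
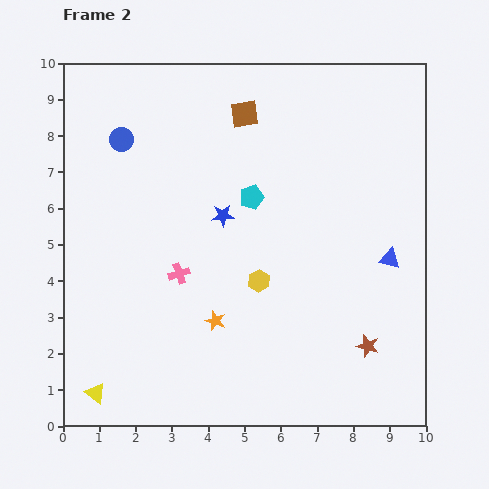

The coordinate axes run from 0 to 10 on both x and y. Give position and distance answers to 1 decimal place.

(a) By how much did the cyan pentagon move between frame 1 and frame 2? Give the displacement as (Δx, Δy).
(-1.0, 0.0)

The cyan pentagon was at (6.2, 6.3) in frame 1 and (5.2, 6.3) in frame 2.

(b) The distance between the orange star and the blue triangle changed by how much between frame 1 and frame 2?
+2.9

Distance in frame 1: 2.2. Distance in frame 2: 5.1.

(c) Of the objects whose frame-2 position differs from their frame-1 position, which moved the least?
the orange star

(moved 0.6)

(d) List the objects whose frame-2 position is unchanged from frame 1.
the yellow triangle, the brown square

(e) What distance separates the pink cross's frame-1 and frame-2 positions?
1.3

The pink cross moved from (4.5, 4.2) to (3.2, 4.2), a distance of √(1.3² + 0.0²) ≈ 1.3.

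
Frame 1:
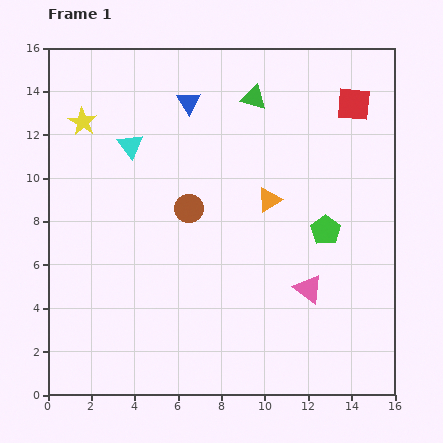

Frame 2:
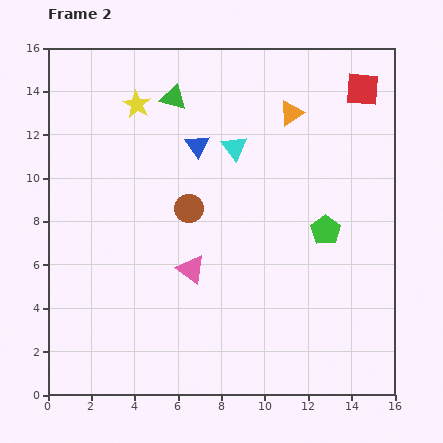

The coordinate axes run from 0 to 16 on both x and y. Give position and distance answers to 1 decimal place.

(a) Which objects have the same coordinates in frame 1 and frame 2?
the brown circle, the green pentagon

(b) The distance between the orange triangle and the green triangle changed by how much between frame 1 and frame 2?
+0.6

Distance in frame 1: 4.8. Distance in frame 2: 5.4.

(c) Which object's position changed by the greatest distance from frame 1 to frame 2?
the pink triangle

(moved 5.5; next 4.8)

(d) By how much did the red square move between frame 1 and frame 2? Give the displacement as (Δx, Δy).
(0.4, 0.7)

The red square was at (14.1, 13.4) in frame 1 and (14.5, 14.1) in frame 2.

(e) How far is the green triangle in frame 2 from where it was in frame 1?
3.7

The green triangle moved from (9.5, 13.7) to (5.8, 13.7), a distance of √(3.7² + 0.0²) ≈ 3.7.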